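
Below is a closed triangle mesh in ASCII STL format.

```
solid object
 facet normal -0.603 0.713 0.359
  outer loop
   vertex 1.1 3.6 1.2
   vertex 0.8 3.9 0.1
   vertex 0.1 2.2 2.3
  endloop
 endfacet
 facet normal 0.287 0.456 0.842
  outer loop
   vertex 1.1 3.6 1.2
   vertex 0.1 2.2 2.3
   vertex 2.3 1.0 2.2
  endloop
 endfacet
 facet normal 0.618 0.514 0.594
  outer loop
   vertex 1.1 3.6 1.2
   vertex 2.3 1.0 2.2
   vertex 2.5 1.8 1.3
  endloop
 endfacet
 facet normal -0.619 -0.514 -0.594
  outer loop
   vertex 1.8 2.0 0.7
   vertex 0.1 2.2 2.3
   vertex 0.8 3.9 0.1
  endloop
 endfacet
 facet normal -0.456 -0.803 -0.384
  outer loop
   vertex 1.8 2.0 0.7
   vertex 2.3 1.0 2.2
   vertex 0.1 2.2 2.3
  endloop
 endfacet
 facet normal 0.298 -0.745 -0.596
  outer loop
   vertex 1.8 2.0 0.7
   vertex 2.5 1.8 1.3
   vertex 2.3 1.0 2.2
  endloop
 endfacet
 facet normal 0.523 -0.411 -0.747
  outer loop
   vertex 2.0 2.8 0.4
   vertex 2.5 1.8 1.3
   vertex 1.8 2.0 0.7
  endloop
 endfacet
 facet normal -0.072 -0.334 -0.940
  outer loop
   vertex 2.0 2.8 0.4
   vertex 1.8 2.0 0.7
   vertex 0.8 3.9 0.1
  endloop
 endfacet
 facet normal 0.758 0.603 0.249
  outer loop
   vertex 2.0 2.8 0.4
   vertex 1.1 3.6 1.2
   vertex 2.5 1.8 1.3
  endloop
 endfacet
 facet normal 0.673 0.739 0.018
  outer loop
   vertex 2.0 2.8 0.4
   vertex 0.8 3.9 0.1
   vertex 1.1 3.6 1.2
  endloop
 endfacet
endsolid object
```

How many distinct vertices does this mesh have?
7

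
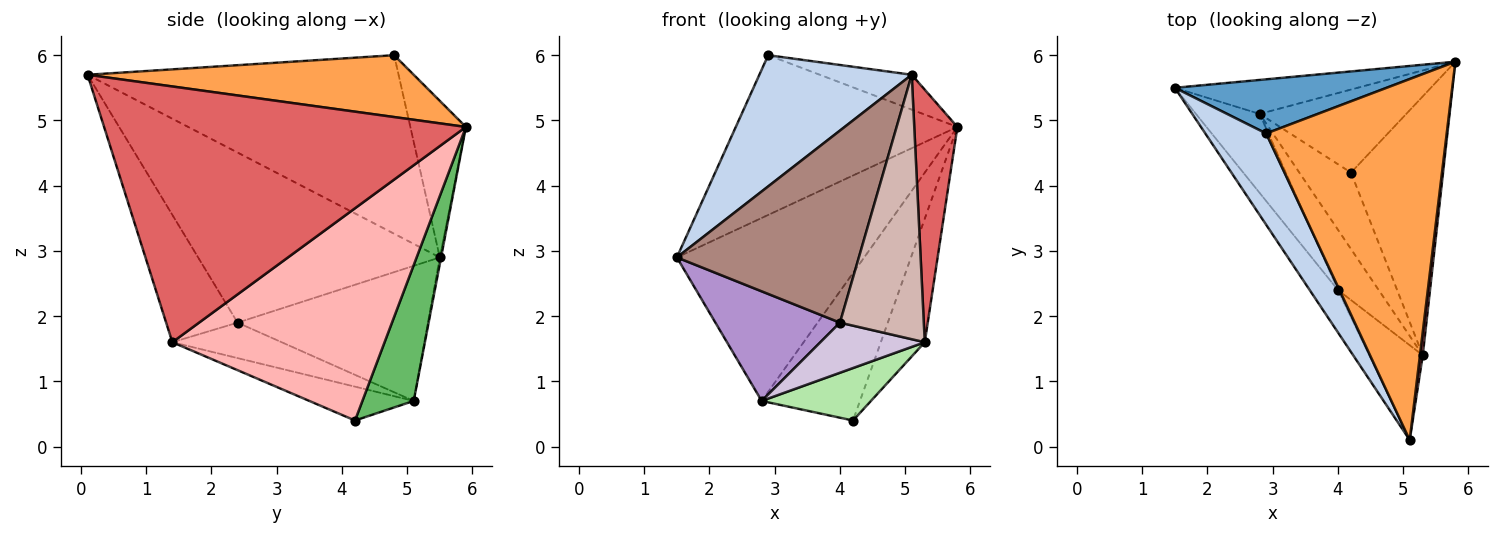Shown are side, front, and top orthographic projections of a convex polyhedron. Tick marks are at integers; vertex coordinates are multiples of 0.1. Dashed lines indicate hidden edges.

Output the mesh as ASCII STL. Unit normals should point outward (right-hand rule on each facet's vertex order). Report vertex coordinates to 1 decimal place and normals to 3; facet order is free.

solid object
 facet normal -0.231 0.921 0.312
  outer loop
   vertex 2.9 4.8 6.0
   vertex 5.8 5.9 4.9
   vertex 1.5 5.5 2.9
  endloop
 endfacet
 facet normal -0.859 -0.421 0.293
  outer loop
   vertex 2.9 4.8 6.0
   vertex 1.5 5.5 2.9
   vertex 5.1 0.1 5.7
  endloop
 endfacet
 facet normal 0.323 0.091 0.942
  outer loop
   vertex 2.9 4.8 6.0
   vertex 5.1 0.1 5.7
   vertex 5.8 5.9 4.9
  endloop
 endfacet
 facet normal -0.007 0.983 -0.183
  outer loop
   vertex 2.8 5.1 0.7
   vertex 1.5 5.5 2.9
   vertex 5.8 5.9 4.9
  endloop
 endfacet
 facet normal 0.414 0.793 -0.447
  outer loop
   vertex 2.8 5.1 0.7
   vertex 5.8 5.9 4.9
   vertex 4.2 4.2 0.4
  endloop
 endfacet
 facet normal -0.475 -0.498 -0.725
  outer loop
   vertex 5.3 1.4 1.6
   vertex 2.8 5.1 0.7
   vertex 4.2 4.2 0.4
  endloop
 endfacet
 facet normal 0.993 -0.118 0.011
  outer loop
   vertex 5.3 1.4 1.6
   vertex 5.8 5.9 4.9
   vertex 5.1 0.1 5.7
  endloop
 endfacet
 facet normal 0.901 0.187 -0.391
  outer loop
   vertex 5.3 1.4 1.6
   vertex 4.2 4.2 0.4
   vertex 5.8 5.9 4.9
  endloop
 endfacet
 facet normal -0.778 -0.509 -0.367
  outer loop
   vertex 4.0 2.4 1.9
   vertex 1.5 5.5 2.9
   vertex 2.8 5.1 0.7
  endloop
 endfacet
 facet normal -0.556 -0.531 -0.639
  outer loop
   vertex 4.0 2.4 1.9
   vertex 2.8 5.1 0.7
   vertex 5.3 1.4 1.6
  endloop
 endfacet
 facet normal -0.792 -0.596 -0.132
  outer loop
   vertex 4.0 2.4 1.9
   vertex 5.1 0.1 5.7
   vertex 1.5 5.5 2.9
  endloop
 endfacet
 facet normal -0.626 -0.734 -0.263
  outer loop
   vertex 4.0 2.4 1.9
   vertex 5.3 1.4 1.6
   vertex 5.1 0.1 5.7
  endloop
 endfacet
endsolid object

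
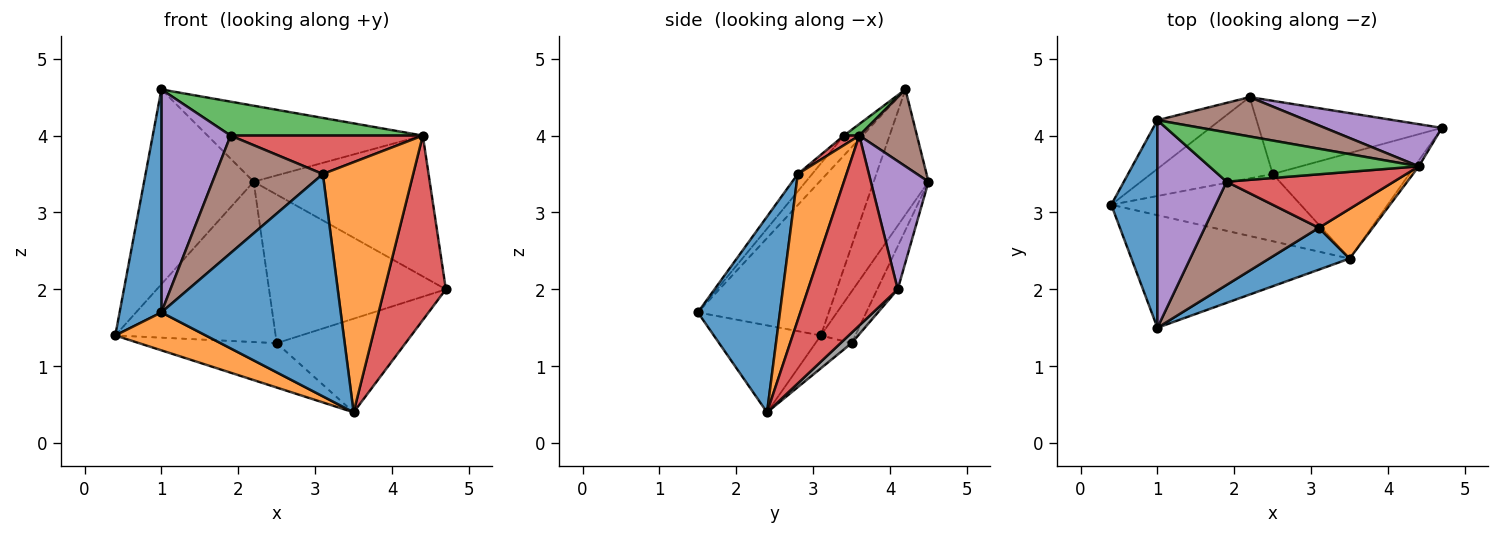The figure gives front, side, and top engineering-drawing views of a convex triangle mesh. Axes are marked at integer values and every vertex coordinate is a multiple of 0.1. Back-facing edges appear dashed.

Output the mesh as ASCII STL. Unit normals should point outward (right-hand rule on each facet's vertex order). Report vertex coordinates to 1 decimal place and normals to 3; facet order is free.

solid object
 facet normal -0.917 -0.293 0.272
  outer loop
   vertex 1.0 4.2 4.6
   vertex 0.4 3.1 1.4
   vertex 1.0 1.5 1.7
  endloop
 endfacet
 facet normal -0.353 -0.299 -0.886
  outer loop
   vertex 3.5 2.4 0.4
   vertex 1.0 1.5 1.7
   vertex 0.4 3.1 1.4
  endloop
 endfacet
 facet normal -0.436 0.873 -0.218
  outer loop
   vertex 2.2 4.5 3.4
   vertex 0.4 3.1 1.4
   vertex 1.0 4.2 4.6
  endloop
 endfacet
 facet normal 0.825 -0.565 -0.018
  outer loop
   vertex 4.4 3.6 4.0
   vertex 3.5 2.4 0.4
   vertex 4.7 4.1 2.0
  endloop
 endfacet
 facet normal 0.299 0.914 0.273
  outer loop
   vertex 4.4 3.6 4.0
   vertex 4.7 4.1 2.0
   vertex 2.2 4.5 3.4
  endloop
 endfacet
 facet normal 0.231 0.864 0.447
  outer loop
   vertex 4.4 3.6 4.0
   vertex 2.2 4.5 3.4
   vertex 1.0 4.2 4.6
  endloop
 endfacet
 facet normal -0.143 0.545 -0.826
  outer loop
   vertex 2.5 3.5 1.3
   vertex 3.5 2.4 0.4
   vertex 0.4 3.1 1.4
  endloop
 endfacet
 facet normal 0.057 0.663 -0.747
  outer loop
   vertex 2.5 3.5 1.3
   vertex 4.7 4.1 2.0
   vertex 3.5 2.4 0.4
  endloop
 endfacet
 facet normal -0.188 0.876 -0.444
  outer loop
   vertex 2.5 3.5 1.3
   vertex 0.4 3.1 1.4
   vertex 2.2 4.5 3.4
  endloop
 endfacet
 facet normal -0.103 0.892 -0.440
  outer loop
   vertex 2.5 3.5 1.3
   vertex 2.2 4.5 3.4
   vertex 4.7 4.1 2.0
  endloop
 endfacet
 facet normal 0.410 -0.896 0.169
  outer loop
   vertex 3.1 2.8 3.5
   vertex 1.0 1.5 1.7
   vertex 3.5 2.4 0.4
  endloop
 endfacet
 facet normal 0.467 -0.867 0.172
  outer loop
   vertex 3.1 2.8 3.5
   vertex 3.5 2.4 0.4
   vertex 4.4 3.6 4.0
  endloop
 endfacet
 facet normal 0.045 -0.566 0.823
  outer loop
   vertex 1.9 3.4 4.0
   vertex 4.4 3.6 4.0
   vertex 1.0 4.2 4.6
  endloop
 endfacet
 facet normal 0.047 -0.583 0.811
  outer loop
   vertex 1.9 3.4 4.0
   vertex 3.1 2.8 3.5
   vertex 4.4 3.6 4.0
  endloop
 endfacet
 facet normal -0.193 -0.718 0.669
  outer loop
   vertex 1.9 3.4 4.0
   vertex 1.0 4.2 4.6
   vertex 1.0 1.5 1.7
  endloop
 endfacet
 facet normal -0.100 -0.747 0.657
  outer loop
   vertex 1.9 3.4 4.0
   vertex 1.0 1.5 1.7
   vertex 3.1 2.8 3.5
  endloop
 endfacet
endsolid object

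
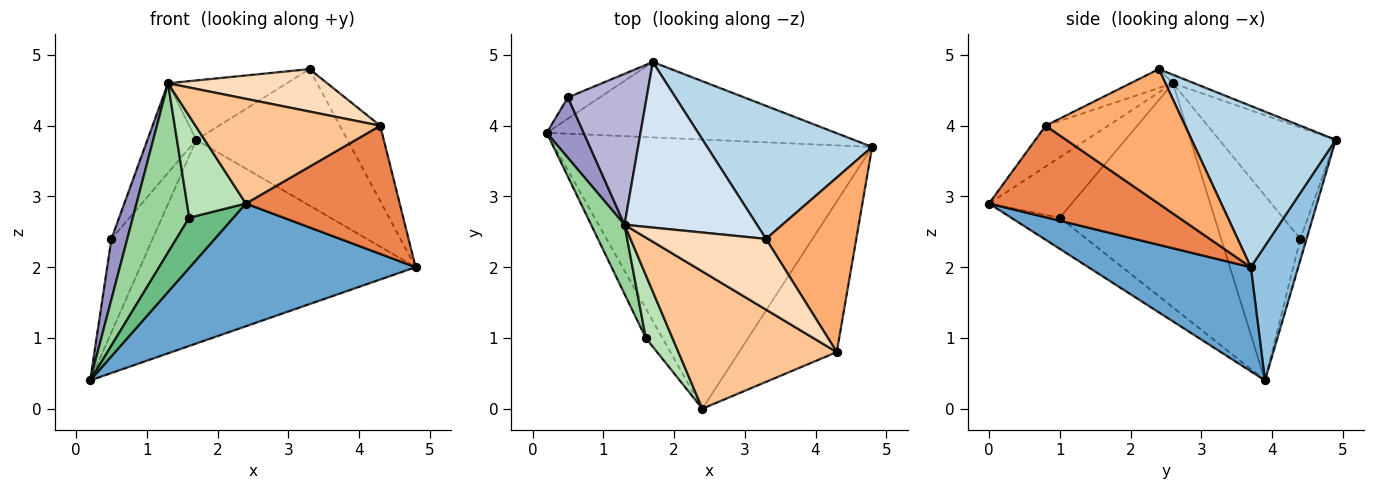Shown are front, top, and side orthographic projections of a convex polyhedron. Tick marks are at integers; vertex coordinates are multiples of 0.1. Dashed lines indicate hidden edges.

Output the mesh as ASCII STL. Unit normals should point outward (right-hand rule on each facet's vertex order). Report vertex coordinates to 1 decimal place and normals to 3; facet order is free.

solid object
 facet normal 0.286 -0.398 -0.872
  outer loop
   vertex 2.4 0.0 2.9
   vertex 0.2 3.9 0.4
   vertex 4.8 3.7 2.0
  endloop
 endfacet
 facet normal 0.159 0.926 -0.343
  outer loop
   vertex 1.7 4.9 3.8
   vertex 4.8 3.7 2.0
   vertex 0.2 3.9 0.4
  endloop
 endfacet
 facet normal 0.564 0.591 0.577
  outer loop
   vertex 3.3 2.4 4.8
   vertex 4.8 3.7 2.0
   vertex 1.7 4.9 3.8
  endloop
 endfacet
 facet normal -0.060 0.337 0.939
  outer loop
   vertex 1.3 2.6 4.6
   vertex 3.3 2.4 4.8
   vertex 1.7 4.9 3.8
  endloop
 endfacet
 facet normal 0.581 -0.528 -0.620
  outer loop
   vertex 4.3 0.8 4.0
   vertex 2.4 0.0 2.9
   vertex 4.8 3.7 2.0
  endloop
 endfacet
 facet normal 0.808 0.234 0.541
  outer loop
   vertex 4.3 0.8 4.0
   vertex 4.8 3.7 2.0
   vertex 3.3 2.4 4.8
  endloop
 endfacet
 facet normal -0.201 -0.594 0.779
  outer loop
   vertex 4.3 0.8 4.0
   vertex 1.3 2.6 4.6
   vertex 2.4 0.0 2.9
  endloop
 endfacet
 facet normal -0.136 -0.510 0.850
  outer loop
   vertex 4.3 0.8 4.0
   vertex 3.3 2.4 4.8
   vertex 1.3 2.6 4.6
  endloop
 endfacet
 facet normal -0.689 -0.625 -0.368
  outer loop
   vertex 1.6 1.0 2.7
   vertex 0.2 3.9 0.4
   vertex 2.4 0.0 2.9
  endloop
 endfacet
 facet normal -0.930 -0.339 0.139
  outer loop
   vertex 1.6 1.0 2.7
   vertex 1.3 2.6 4.6
   vertex 0.2 3.9 0.4
  endloop
 endfacet
 facet normal -0.767 -0.546 0.338
  outer loop
   vertex 1.6 1.0 2.7
   vertex 2.4 0.0 2.9
   vertex 1.3 2.6 4.6
  endloop
 endfacet
 facet normal -0.146 0.965 -0.219
  outer loop
   vertex 0.5 4.4 2.4
   vertex 1.7 4.9 3.8
   vertex 0.2 3.9 0.4
  endloop
 endfacet
 facet normal -0.962 -0.192 0.192
  outer loop
   vertex 0.5 4.4 2.4
   vertex 0.2 3.9 0.4
   vertex 1.3 2.6 4.6
  endloop
 endfacet
 facet normal -0.772 0.324 0.546
  outer loop
   vertex 0.5 4.4 2.4
   vertex 1.3 2.6 4.6
   vertex 1.7 4.9 3.8
  endloop
 endfacet
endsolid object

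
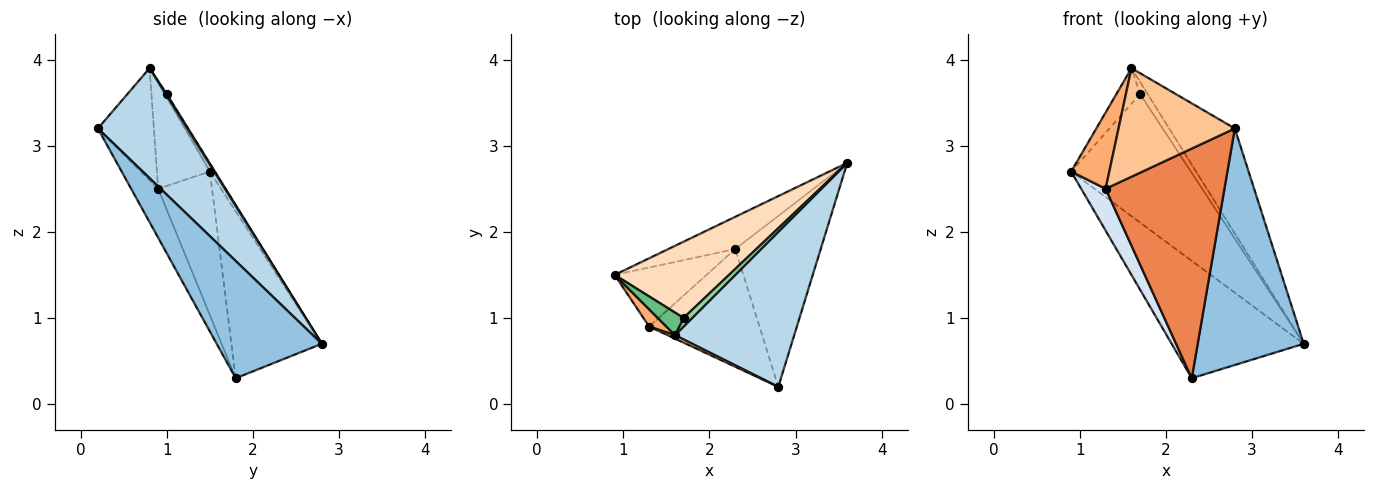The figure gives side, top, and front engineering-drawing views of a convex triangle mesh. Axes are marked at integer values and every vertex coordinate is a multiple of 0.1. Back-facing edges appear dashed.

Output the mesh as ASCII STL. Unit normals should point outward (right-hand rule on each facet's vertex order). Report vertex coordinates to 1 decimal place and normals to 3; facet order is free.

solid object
 facet normal -0.551 0.805 -0.221
  outer loop
   vertex 2.3 1.8 0.3
   vertex 0.9 1.5 2.7
   vertex 3.6 2.8 0.7
  endloop
 endfacet
 facet normal 0.626 -0.632 -0.457
  outer loop
   vertex 2.3 1.8 0.3
   vertex 3.6 2.8 0.7
   vertex 2.8 0.2 3.2
  endloop
 endfacet
 facet normal 0.607 0.446 0.658
  outer loop
   vertex 1.6 0.8 3.9
   vertex 2.8 0.2 3.2
   vertex 3.6 2.8 0.7
  endloop
 endfacet
 facet normal -0.787 -0.357 -0.504
  outer loop
   vertex 1.3 0.9 2.5
   vertex 0.9 1.5 2.7
   vertex 2.3 1.8 0.3
  endloop
 endfacet
 facet normal -0.198 -0.872 -0.447
  outer loop
   vertex 1.3 0.9 2.5
   vertex 2.3 1.8 0.3
   vertex 2.8 0.2 3.2
  endloop
 endfacet
 facet normal -0.804 -0.580 0.131
  outer loop
   vertex 1.3 0.9 2.5
   vertex 1.6 0.8 3.9
   vertex 0.9 1.5 2.7
  endloop
 endfacet
 facet normal -0.434 -0.901 0.029
  outer loop
   vertex 1.3 0.9 2.5
   vertex 2.8 0.2 3.2
   vertex 1.6 0.8 3.9
  endloop
 endfacet
 facet normal -0.036 0.860 0.510
  outer loop
   vertex 1.7 1.0 3.6
   vertex 3.6 2.8 0.7
   vertex 0.9 1.5 2.7
  endloop
 endfacet
 facet normal -0.076 0.841 0.535
  outer loop
   vertex 1.7 1.0 3.6
   vertex 0.9 1.5 2.7
   vertex 1.6 0.8 3.9
  endloop
 endfacet
 facet normal 0.115 0.808 0.577
  outer loop
   vertex 1.7 1.0 3.6
   vertex 1.6 0.8 3.9
   vertex 3.6 2.8 0.7
  endloop
 endfacet
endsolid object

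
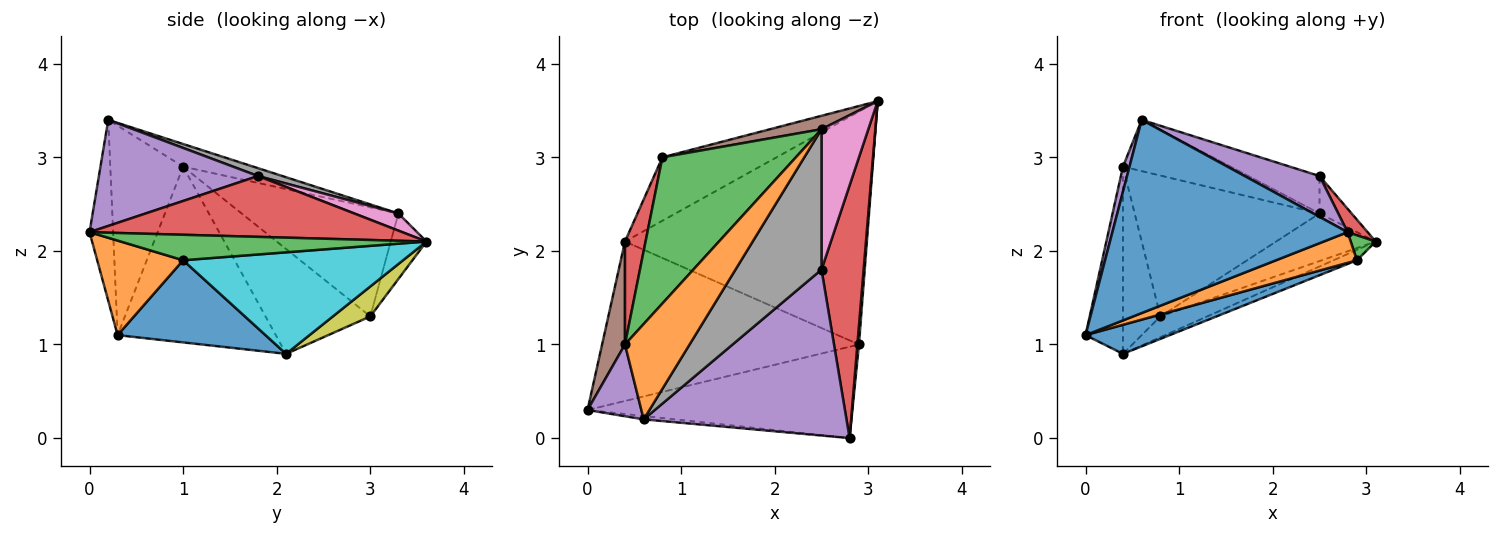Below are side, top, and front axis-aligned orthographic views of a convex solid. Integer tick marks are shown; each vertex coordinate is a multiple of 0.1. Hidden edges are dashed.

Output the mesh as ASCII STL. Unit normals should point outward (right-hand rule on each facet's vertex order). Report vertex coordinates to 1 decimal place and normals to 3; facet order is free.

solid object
 facet normal -0.100 -0.995 -0.017
  outer loop
   vertex 0.6 0.2 3.4
   vertex 0.0 0.3 1.1
   vertex 2.8 0.0 2.2
  endloop
 endfacet
 facet normal 0.320 -0.301 -0.898
  outer loop
   vertex 2.9 1.0 1.9
   vertex 2.8 0.0 2.2
   vertex 0.0 0.3 1.1
  endloop
 endfacet
 facet normal 0.995 -0.081 0.061
  outer loop
   vertex 2.9 1.0 1.9
   vertex 3.1 3.6 2.1
   vertex 2.8 0.0 2.2
  endloop
 endfacet
 facet normal 0.821 -0.053 0.568
  outer loop
   vertex 2.5 1.8 2.8
   vertex 2.8 0.0 2.2
   vertex 3.1 3.6 2.1
  endloop
 endfacet
 facet normal 0.453 -0.213 0.866
  outer loop
   vertex 2.5 1.8 2.8
   vertex 0.6 0.2 3.4
   vertex 2.8 0.0 2.2
  endloop
 endfacet
 facet normal -0.327 0.910 0.257
  outer loop
   vertex 2.5 3.3 2.4
   vertex 3.1 3.6 2.1
   vertex 0.8 3.0 1.3
  endloop
 endfacet
 facet normal 0.334 0.243 0.911
  outer loop
   vertex 2.5 3.3 2.4
   vertex 2.5 1.8 2.8
   vertex 3.1 3.6 2.1
  endloop
 endfacet
 facet normal 0.088 0.257 0.963
  outer loop
   vertex 2.5 3.3 2.4
   vertex 0.6 0.2 3.4
   vertex 2.5 1.8 2.8
  endloop
 endfacet
 facet normal 0.242 0.302 -0.922
  outer loop
   vertex 0.4 2.1 0.9
   vertex 0.8 3.0 1.3
   vertex 3.1 3.6 2.1
  endloop
 endfacet
 facet normal 0.387 0.041 -0.921
  outer loop
   vertex 0.4 2.1 0.9
   vertex 3.1 3.6 2.1
   vertex 2.9 1.0 1.9
  endloop
 endfacet
 facet normal 0.300 -0.171 -0.938
  outer loop
   vertex 0.4 2.1 0.9
   vertex 2.9 1.0 1.9
   vertex 0.0 0.3 1.1
  endloop
 endfacet
 facet normal -0.295 0.452 0.842
  outer loop
   vertex 0.4 1.0 2.9
   vertex 0.6 0.2 3.4
   vertex 2.5 3.3 2.4
  endloop
 endfacet
 facet normal -0.507 0.598 0.621
  outer loop
   vertex 0.4 1.0 2.9
   vertex 2.5 3.3 2.4
   vertex 0.8 3.0 1.3
  endloop
 endfacet
 facet normal -0.926 0.331 0.182
  outer loop
   vertex 0.4 1.0 2.9
   vertex 0.8 3.0 1.3
   vertex 0.4 2.1 0.9
  endloop
 endfacet
 facet normal -0.965 -0.086 0.248
  outer loop
   vertex 0.4 1.0 2.9
   vertex 0.0 0.3 1.1
   vertex 0.6 0.2 3.4
  endloop
 endfacet
 facet normal -0.965 0.228 0.126
  outer loop
   vertex 0.4 1.0 2.9
   vertex 0.4 2.1 0.9
   vertex 0.0 0.3 1.1
  endloop
 endfacet
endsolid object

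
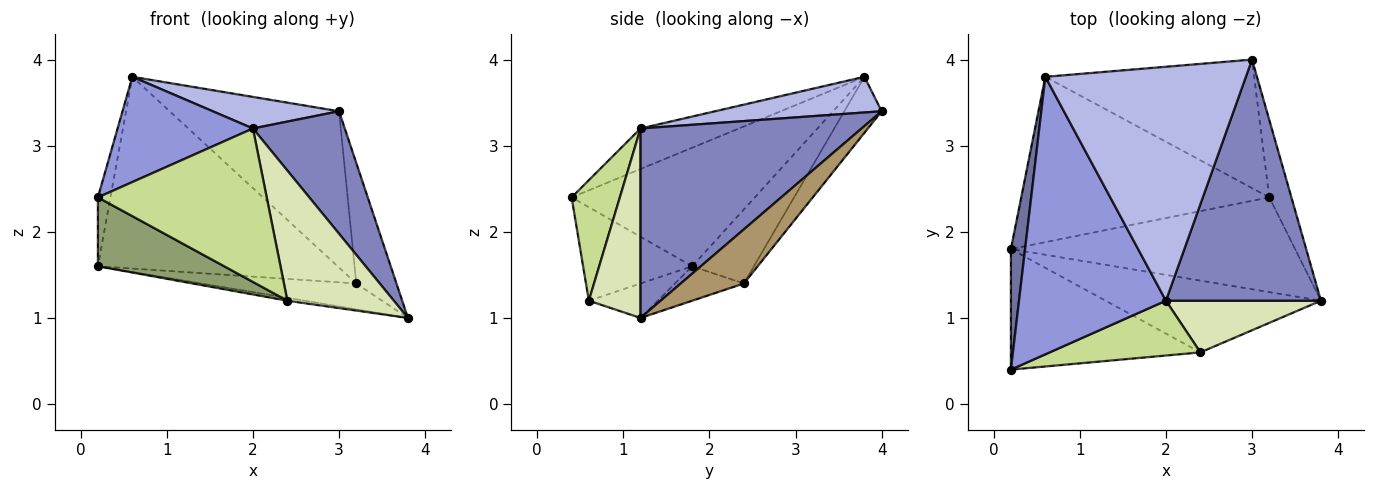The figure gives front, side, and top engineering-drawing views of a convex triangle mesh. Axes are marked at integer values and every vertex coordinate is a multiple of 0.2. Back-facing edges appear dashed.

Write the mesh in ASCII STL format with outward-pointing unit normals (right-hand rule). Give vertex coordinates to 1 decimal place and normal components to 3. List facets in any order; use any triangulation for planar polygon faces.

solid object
 facet normal -0.991 0.068 0.119
  outer loop
   vertex 0.2 1.8 1.6
   vertex 0.2 0.4 2.4
   vertex 0.6 3.8 3.8
  endloop
 endfacet
 facet normal 0.737 -0.306 0.603
  outer loop
   vertex 2.0 1.2 3.2
   vertex 3.8 1.2 1.0
   vertex 3.0 4.0 3.4
  endloop
 endfacet
 facet normal -0.250 -0.343 0.905
  outer loop
   vertex 2.0 1.2 3.2
   vertex 0.6 3.8 3.8
   vertex 0.2 0.4 2.4
  endloop
 endfacet
 facet normal 0.174 -0.132 0.976
  outer loop
   vertex 2.0 1.2 3.2
   vertex 3.0 4.0 3.4
   vertex 0.6 3.8 3.8
  endloop
 endfacet
 facet normal -0.394 -0.456 -0.798
  outer loop
   vertex 2.4 0.6 1.2
   vertex 0.2 0.4 2.4
   vertex 0.2 1.8 1.6
  endloop
 endfacet
 facet normal -0.158 0.039 -0.987
  outer loop
   vertex 2.4 0.6 1.2
   vertex 0.2 1.8 1.6
   vertex 3.8 1.2 1.0
  endloop
 endfacet
 facet normal 0.260 -0.909 0.325
  outer loop
   vertex 2.4 0.6 1.2
   vertex 2.0 1.2 3.2
   vertex 0.2 0.4 2.4
  endloop
 endfacet
 facet normal 0.411 -0.847 0.336
  outer loop
   vertex 2.4 0.6 1.2
   vertex 3.8 1.2 1.0
   vertex 2.0 1.2 3.2
  endloop
 endfacet
 facet normal 0.797 0.507 -0.326
  outer loop
   vertex 3.2 2.4 1.4
   vertex 3.0 4.0 3.4
   vertex 3.8 1.2 1.0
  endloop
 endfacet
 facet normal -0.116 0.261 -0.958
  outer loop
   vertex 3.2 2.4 1.4
   vertex 3.8 1.2 1.0
   vertex 0.2 1.8 1.6
  endloop
 endfacet
 facet normal -0.168 0.762 -0.626
  outer loop
   vertex 3.2 2.4 1.4
   vertex 0.6 3.8 3.8
   vertex 3.0 4.0 3.4
  endloop
 endfacet
 facet normal -0.191 0.743 -0.641
  outer loop
   vertex 3.2 2.4 1.4
   vertex 0.2 1.8 1.6
   vertex 0.6 3.8 3.8
  endloop
 endfacet
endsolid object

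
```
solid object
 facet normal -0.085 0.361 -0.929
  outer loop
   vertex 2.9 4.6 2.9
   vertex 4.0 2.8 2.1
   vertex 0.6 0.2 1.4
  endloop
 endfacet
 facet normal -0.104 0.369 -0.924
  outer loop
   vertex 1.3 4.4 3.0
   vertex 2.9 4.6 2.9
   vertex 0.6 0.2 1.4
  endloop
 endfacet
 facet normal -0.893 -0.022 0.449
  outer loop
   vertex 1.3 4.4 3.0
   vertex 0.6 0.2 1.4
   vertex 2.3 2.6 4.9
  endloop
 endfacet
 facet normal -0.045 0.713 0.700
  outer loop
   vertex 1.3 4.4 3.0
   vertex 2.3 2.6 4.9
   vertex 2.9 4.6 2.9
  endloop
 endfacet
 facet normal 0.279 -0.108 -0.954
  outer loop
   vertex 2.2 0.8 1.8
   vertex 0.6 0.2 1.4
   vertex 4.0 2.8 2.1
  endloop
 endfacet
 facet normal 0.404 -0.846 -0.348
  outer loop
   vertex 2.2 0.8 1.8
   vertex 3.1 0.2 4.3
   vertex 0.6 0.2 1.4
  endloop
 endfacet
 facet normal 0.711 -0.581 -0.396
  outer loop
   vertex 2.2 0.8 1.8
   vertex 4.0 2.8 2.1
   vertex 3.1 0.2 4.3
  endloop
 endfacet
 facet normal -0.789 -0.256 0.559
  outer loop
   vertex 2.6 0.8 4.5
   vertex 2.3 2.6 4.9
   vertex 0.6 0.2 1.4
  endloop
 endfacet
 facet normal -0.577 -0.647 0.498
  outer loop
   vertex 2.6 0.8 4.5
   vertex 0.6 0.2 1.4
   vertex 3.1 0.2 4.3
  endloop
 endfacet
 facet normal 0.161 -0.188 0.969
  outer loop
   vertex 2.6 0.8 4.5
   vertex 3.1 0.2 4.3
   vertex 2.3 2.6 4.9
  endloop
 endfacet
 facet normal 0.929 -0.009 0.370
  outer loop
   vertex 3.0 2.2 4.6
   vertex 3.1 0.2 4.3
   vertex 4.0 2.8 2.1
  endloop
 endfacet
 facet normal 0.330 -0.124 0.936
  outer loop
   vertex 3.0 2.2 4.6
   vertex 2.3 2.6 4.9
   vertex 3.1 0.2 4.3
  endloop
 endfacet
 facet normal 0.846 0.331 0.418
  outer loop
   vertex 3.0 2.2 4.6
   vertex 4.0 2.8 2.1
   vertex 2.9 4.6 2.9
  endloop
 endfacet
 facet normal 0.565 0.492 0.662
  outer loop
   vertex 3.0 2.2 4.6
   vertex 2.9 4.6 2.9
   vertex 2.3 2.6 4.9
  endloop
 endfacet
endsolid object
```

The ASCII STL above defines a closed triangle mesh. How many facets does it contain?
14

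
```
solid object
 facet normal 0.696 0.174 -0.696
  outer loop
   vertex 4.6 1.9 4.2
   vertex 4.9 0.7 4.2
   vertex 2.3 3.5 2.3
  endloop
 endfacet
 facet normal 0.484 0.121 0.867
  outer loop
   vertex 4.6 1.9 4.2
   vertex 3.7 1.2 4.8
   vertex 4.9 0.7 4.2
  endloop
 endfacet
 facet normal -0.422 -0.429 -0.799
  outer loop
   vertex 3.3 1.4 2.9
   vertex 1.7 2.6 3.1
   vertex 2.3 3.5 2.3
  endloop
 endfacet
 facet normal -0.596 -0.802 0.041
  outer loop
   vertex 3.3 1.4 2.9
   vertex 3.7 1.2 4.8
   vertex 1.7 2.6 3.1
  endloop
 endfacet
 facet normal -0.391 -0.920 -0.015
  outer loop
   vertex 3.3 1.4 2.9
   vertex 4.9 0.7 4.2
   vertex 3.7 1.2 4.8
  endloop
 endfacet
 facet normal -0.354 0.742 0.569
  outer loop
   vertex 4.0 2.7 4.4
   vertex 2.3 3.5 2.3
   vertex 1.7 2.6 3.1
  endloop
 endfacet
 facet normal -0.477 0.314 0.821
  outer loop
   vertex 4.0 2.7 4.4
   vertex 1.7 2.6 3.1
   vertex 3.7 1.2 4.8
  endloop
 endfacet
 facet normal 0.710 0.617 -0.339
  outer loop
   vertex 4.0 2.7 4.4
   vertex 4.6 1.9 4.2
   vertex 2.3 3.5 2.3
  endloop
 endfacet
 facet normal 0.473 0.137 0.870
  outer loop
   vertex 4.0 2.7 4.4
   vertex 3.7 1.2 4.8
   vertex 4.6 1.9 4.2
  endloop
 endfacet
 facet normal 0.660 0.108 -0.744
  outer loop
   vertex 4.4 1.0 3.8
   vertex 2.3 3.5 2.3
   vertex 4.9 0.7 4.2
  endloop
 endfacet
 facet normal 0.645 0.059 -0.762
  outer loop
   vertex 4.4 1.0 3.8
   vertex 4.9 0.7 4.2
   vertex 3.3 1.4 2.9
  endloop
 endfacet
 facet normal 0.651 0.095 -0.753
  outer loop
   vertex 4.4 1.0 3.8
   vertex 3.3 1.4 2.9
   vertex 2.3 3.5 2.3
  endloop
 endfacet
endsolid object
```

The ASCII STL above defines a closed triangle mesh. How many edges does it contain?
18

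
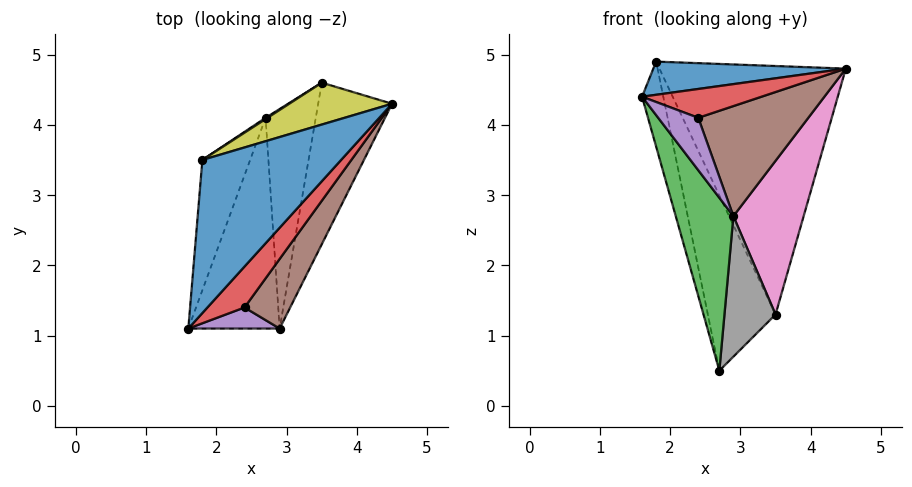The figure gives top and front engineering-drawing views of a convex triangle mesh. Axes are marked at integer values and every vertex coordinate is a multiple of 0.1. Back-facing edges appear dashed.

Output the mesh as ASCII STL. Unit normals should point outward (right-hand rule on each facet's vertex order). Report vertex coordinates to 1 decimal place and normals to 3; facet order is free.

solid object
 facet normal 0.098 -0.211 0.973
  outer loop
   vertex 1.8 3.5 4.9
   vertex 1.6 1.1 4.4
   vertex 4.5 4.3 4.8
  endloop
 endfacet
 facet normal -0.976 0.120 -0.183
  outer loop
   vertex 2.7 4.1 0.5
   vertex 1.6 1.1 4.4
   vertex 1.8 3.5 4.9
  endloop
 endfacet
 facet normal -0.711 -0.446 -0.544
  outer loop
   vertex 2.9 1.1 2.7
   vertex 1.6 1.1 4.4
   vertex 2.7 4.1 0.5
  endloop
 endfacet
 facet normal 0.463 -0.510 0.725
  outer loop
   vertex 2.4 1.4 4.1
   vertex 4.5 4.3 4.8
   vertex 1.6 1.1 4.4
  endloop
 endfacet
 facet normal 0.438 -0.834 0.335
  outer loop
   vertex 2.4 1.4 4.1
   vertex 1.6 1.1 4.4
   vertex 2.9 1.1 2.7
  endloop
 endfacet
 facet normal 0.703 -0.601 0.380
  outer loop
   vertex 2.4 1.4 4.1
   vertex 2.9 1.1 2.7
   vertex 4.5 4.3 4.8
  endloop
 endfacet
 facet normal 0.919 -0.272 -0.286
  outer loop
   vertex 3.5 4.6 1.3
   vertex 4.5 4.3 4.8
   vertex 2.9 1.1 2.7
  endloop
 endfacet
 facet normal 0.763 -0.349 -0.545
  outer loop
   vertex 3.5 4.6 1.3
   vertex 2.9 1.1 2.7
   vertex 2.7 4.1 0.5
  endloop
 endfacet
 facet normal -0.275 0.948 0.160
  outer loop
   vertex 3.5 4.6 1.3
   vertex 1.8 3.5 4.9
   vertex 4.5 4.3 4.8
  endloop
 endfacet
 facet normal -0.534 0.845 0.006
  outer loop
   vertex 3.5 4.6 1.3
   vertex 2.7 4.1 0.5
   vertex 1.8 3.5 4.9
  endloop
 endfacet
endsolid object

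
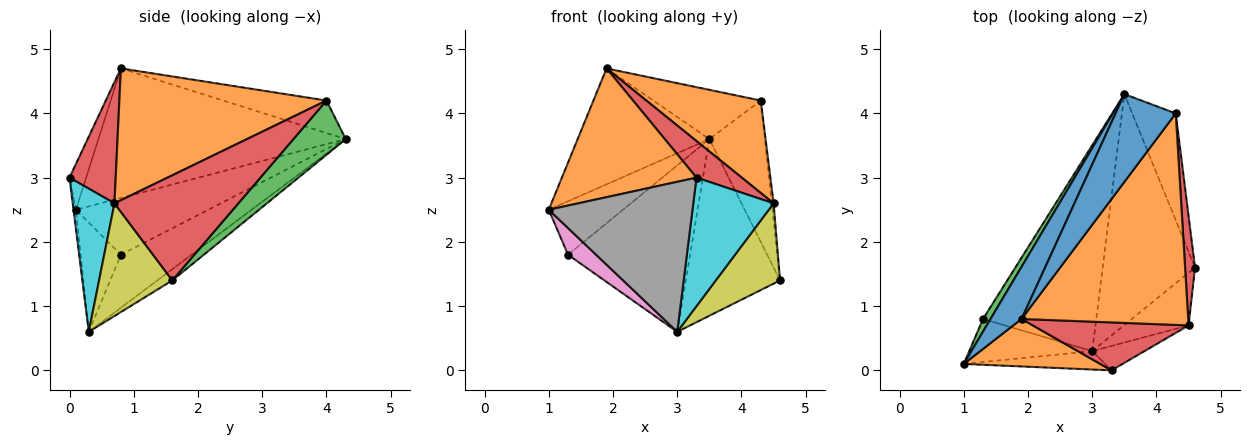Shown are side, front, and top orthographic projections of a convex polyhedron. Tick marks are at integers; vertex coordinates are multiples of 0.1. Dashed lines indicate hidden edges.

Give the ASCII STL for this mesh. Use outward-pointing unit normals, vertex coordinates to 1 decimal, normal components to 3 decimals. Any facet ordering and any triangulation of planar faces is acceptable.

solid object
 facet normal -0.864 0.460 0.207
  outer loop
   vertex 1.9 0.8 4.7
   vertex 3.5 4.3 3.6
   vertex 1.0 0.1 2.5
  endloop
 endfacet
 facet normal -0.115 -0.932 0.344
  outer loop
   vertex 3.3 0.0 3.0
   vertex 1.9 0.8 4.7
   vertex 1.0 0.1 2.5
  endloop
 endfacet
 facet normal -0.867 0.486 0.114
  outer loop
   vertex 1.3 0.8 1.8
   vertex 1.0 0.1 2.5
   vertex 3.5 4.3 3.6
  endloop
 endfacet
 facet normal 0.526 -0.516 0.676
  outer loop
   vertex 4.5 0.7 2.6
   vertex 1.9 0.8 4.7
   vertex 3.3 0.0 3.0
  endloop
 endfacet
 facet normal -0.096 0.605 -0.790
  outer loop
   vertex 3.0 0.3 0.6
   vertex 3.5 4.3 3.6
   vertex 4.6 1.6 1.4
  endloop
 endfacet
 facet normal -0.342 0.591 -0.731
  outer loop
   vertex 3.0 0.3 0.6
   vertex 1.3 0.8 1.8
   vertex 3.5 4.3 3.6
  endloop
 endfacet
 facet normal -0.603 -0.420 -0.678
  outer loop
   vertex 3.0 0.3 0.6
   vertex 1.0 0.1 2.5
   vertex 1.3 0.8 1.8
  endloop
 endfacet
 facet normal -0.017 -0.992 -0.122
  outer loop
   vertex 3.0 0.3 0.6
   vertex 3.3 0.0 3.0
   vertex 1.0 0.1 2.5
  endloop
 endfacet
 facet normal 0.690 -0.605 -0.397
  outer loop
   vertex 3.0 0.3 0.6
   vertex 4.6 1.6 1.4
   vertex 4.5 0.7 2.6
  endloop
 endfacet
 facet normal 0.455 -0.875 -0.166
  outer loop
   vertex 3.0 0.3 0.6
   vertex 4.5 0.7 2.6
   vertex 3.3 0.0 3.0
  endloop
 endfacet
 facet normal -0.426 0.443 0.789
  outer loop
   vertex 4.3 4.0 4.2
   vertex 3.5 4.3 3.6
   vertex 1.9 0.8 4.7
  endloop
 endfacet
 facet normal 0.587 -0.324 0.742
  outer loop
   vertex 4.3 4.0 4.2
   vertex 1.9 0.8 4.7
   vertex 4.5 0.7 2.6
  endloop
 endfacet
 facet normal 0.601 0.638 -0.482
  outer loop
   vertex 4.3 4.0 4.2
   vertex 4.6 1.6 1.4
   vertex 3.5 4.3 3.6
  endloop
 endfacet
 facet normal 0.995 0.015 0.094
  outer loop
   vertex 4.3 4.0 4.2
   vertex 4.5 0.7 2.6
   vertex 4.6 1.6 1.4
  endloop
 endfacet
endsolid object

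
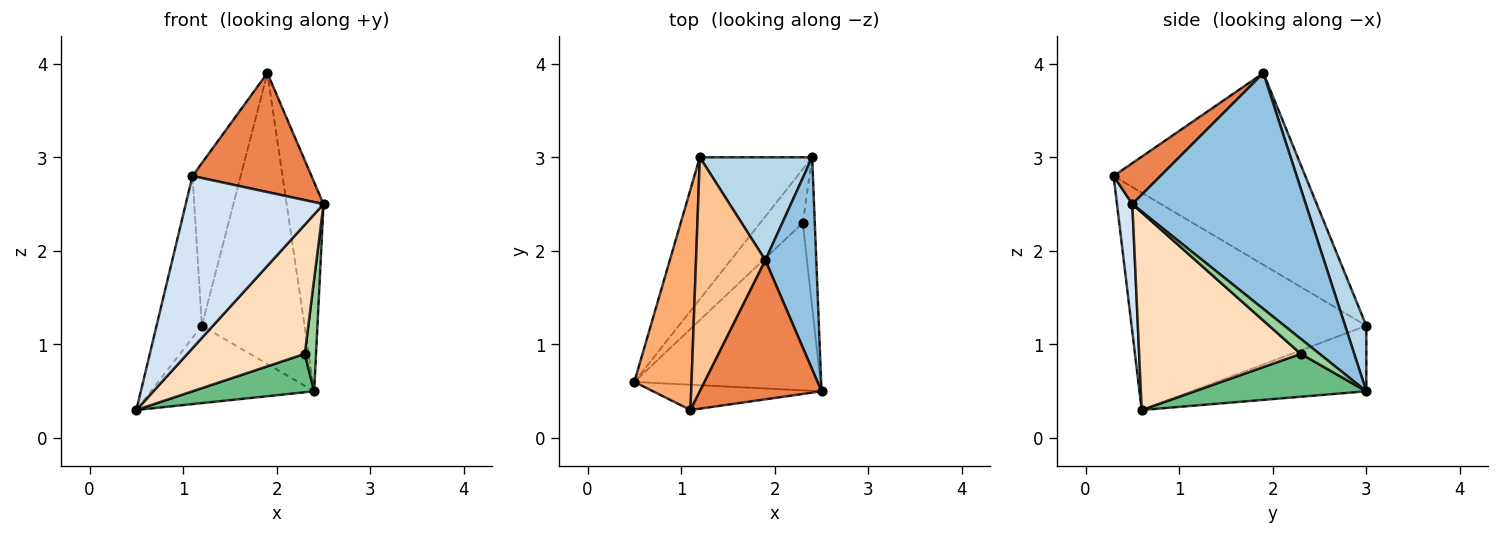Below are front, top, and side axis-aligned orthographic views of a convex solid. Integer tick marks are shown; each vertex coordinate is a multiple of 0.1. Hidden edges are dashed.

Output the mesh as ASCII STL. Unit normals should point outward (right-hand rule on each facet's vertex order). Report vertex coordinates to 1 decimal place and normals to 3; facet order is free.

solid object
 facet normal -0.456 0.426 -0.781
  outer loop
   vertex 2.4 3.0 0.5
   vertex 0.5 0.6 0.3
   vertex 1.2 3.0 1.2
  endloop
 endfacet
 facet normal 0.957 0.204 0.207
  outer loop
   vertex 2.4 3.0 0.5
   vertex 1.9 1.9 3.9
   vertex 2.5 0.5 2.5
  endloop
 endfacet
 facet normal 0.191 0.925 0.327
  outer loop
   vertex 2.4 3.0 0.5
   vertex 1.2 3.0 1.2
   vertex 1.9 1.9 3.9
  endloop
 endfacet
 facet normal 0.110 -0.983 -0.144
  outer loop
   vertex 1.1 0.3 2.8
   vertex 0.5 0.6 0.3
   vertex 2.5 0.5 2.5
  endloop
 endfacet
 facet normal 0.248 -0.630 0.736
  outer loop
   vertex 1.1 0.3 2.8
   vertex 2.5 0.5 2.5
   vertex 1.9 1.9 3.9
  endloop
 endfacet
 facet normal -0.951 0.183 0.250
  outer loop
   vertex 1.1 0.3 2.8
   vertex 1.2 3.0 1.2
   vertex 0.5 0.6 0.3
  endloop
 endfacet
 facet normal -0.915 0.230 0.331
  outer loop
   vertex 1.1 0.3 2.8
   vertex 1.9 1.9 3.9
   vertex 1.2 3.0 1.2
  endloop
 endfacet
 facet normal 0.643 -0.467 -0.606
  outer loop
   vertex 2.3 2.3 0.9
   vertex 2.5 0.5 2.5
   vertex 0.5 0.6 0.3
  endloop
 endfacet
 facet normal 0.634 -0.450 -0.629
  outer loop
   vertex 2.3 2.3 0.9
   vertex 0.5 0.6 0.3
   vertex 2.4 3.0 0.5
  endloop
 endfacet
 facet normal 0.707 -0.424 -0.566
  outer loop
   vertex 2.3 2.3 0.9
   vertex 2.4 3.0 0.5
   vertex 2.5 0.5 2.5
  endloop
 endfacet
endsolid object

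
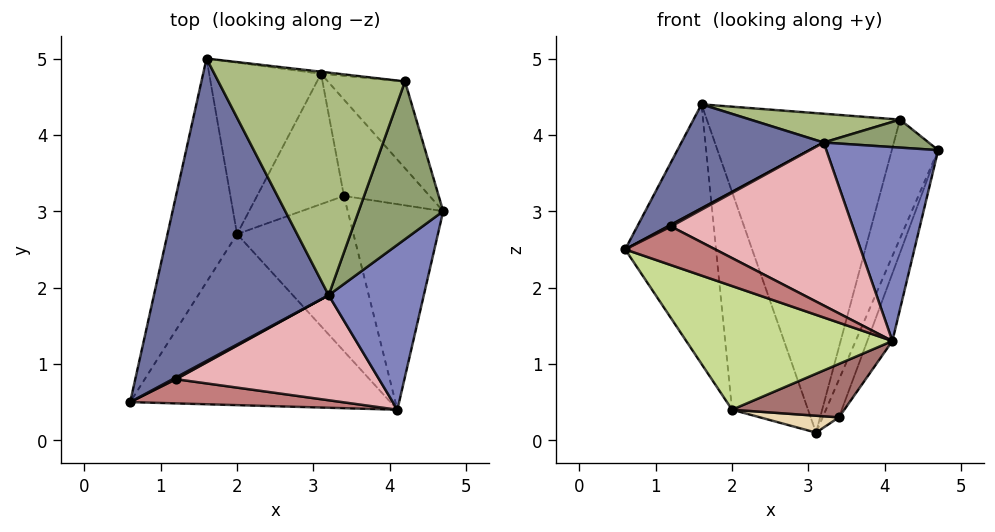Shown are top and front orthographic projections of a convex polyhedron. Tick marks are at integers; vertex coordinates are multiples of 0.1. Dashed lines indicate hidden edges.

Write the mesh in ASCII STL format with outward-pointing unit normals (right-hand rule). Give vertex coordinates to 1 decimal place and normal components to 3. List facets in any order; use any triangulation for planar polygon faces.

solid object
 facet normal -0.317 -0.308 0.897
  outer loop
   vertex 3.2 1.9 3.9
   vertex 1.6 5.0 4.4
   vertex 0.6 0.5 2.5
  endloop
 endfacet
 facet normal 0.516 -0.653 0.555
  outer loop
   vertex 3.2 1.9 3.9
   vertex 4.1 0.4 1.3
   vertex 4.7 3.0 3.8
  endloop
 endfacet
 facet normal 0.915 0.325 -0.238
  outer loop
   vertex 4.2 4.7 4.2
   vertex 4.7 3.0 3.8
   vertex 3.1 4.8 0.1
  endloop
 endfacet
 facet normal 0.114 0.993 -0.006
  outer loop
   vertex 4.2 4.7 4.2
   vertex 3.1 4.8 0.1
   vertex 1.6 5.0 4.4
  endloop
 endfacet
 facet normal 0.190 -0.172 0.967
  outer loop
   vertex 4.2 4.7 4.2
   vertex 3.2 1.9 3.9
   vertex 4.7 3.0 3.8
  endloop
 endfacet
 facet normal 0.061 -0.128 0.990
  outer loop
   vertex 4.2 4.7 4.2
   vertex 1.6 5.0 4.4
   vertex 3.2 1.9 3.9
  endloop
 endfacet
 facet normal -0.283 -0.562 -0.777
  outer loop
   vertex 2.0 2.7 0.4
   vertex 4.1 0.4 1.3
   vertex 0.6 0.5 2.5
  endloop
 endfacet
 facet normal -0.908 0.317 -0.273
  outer loop
   vertex 2.0 2.7 0.4
   vertex 0.6 0.5 2.5
   vertex 1.6 5.0 4.4
  endloop
 endfacet
 facet normal -0.858 0.404 -0.318
  outer loop
   vertex 2.0 2.7 0.4
   vertex 1.6 5.0 4.4
   vertex 3.1 4.8 0.1
  endloop
 endfacet
 facet normal 0.932 0.132 -0.338
  outer loop
   vertex 3.4 3.2 0.3
   vertex 3.1 4.8 0.1
   vertex 4.7 3.0 3.8
  endloop
 endfacet
 facet normal 0.934 0.112 -0.340
  outer loop
   vertex 3.4 3.2 0.3
   vertex 4.7 3.0 3.8
   vertex 4.1 0.4 1.3
  endloop
 endfacet
 facet normal -0.025 -0.129 -0.991
  outer loop
   vertex 3.4 3.2 0.3
   vertex 2.0 2.7 0.4
   vertex 3.1 4.8 0.1
  endloop
 endfacet
 facet normal 0.049 -0.325 -0.944
  outer loop
   vertex 3.4 3.2 0.3
   vertex 4.1 0.4 1.3
   vertex 2.0 2.7 0.4
  endloop
 endfacet
 facet normal 0.156 -0.837 0.525
  outer loop
   vertex 1.2 0.8 2.8
   vertex 0.6 0.5 2.5
   vertex 4.1 0.4 1.3
  endloop
 endfacet
 facet normal 0.000 -0.707 0.707
  outer loop
   vertex 1.2 0.8 2.8
   vertex 3.2 1.9 3.9
   vertex 0.6 0.5 2.5
  endloop
 endfacet
 facet normal 0.162 -0.829 0.535
  outer loop
   vertex 1.2 0.8 2.8
   vertex 4.1 0.4 1.3
   vertex 3.2 1.9 3.9
  endloop
 endfacet
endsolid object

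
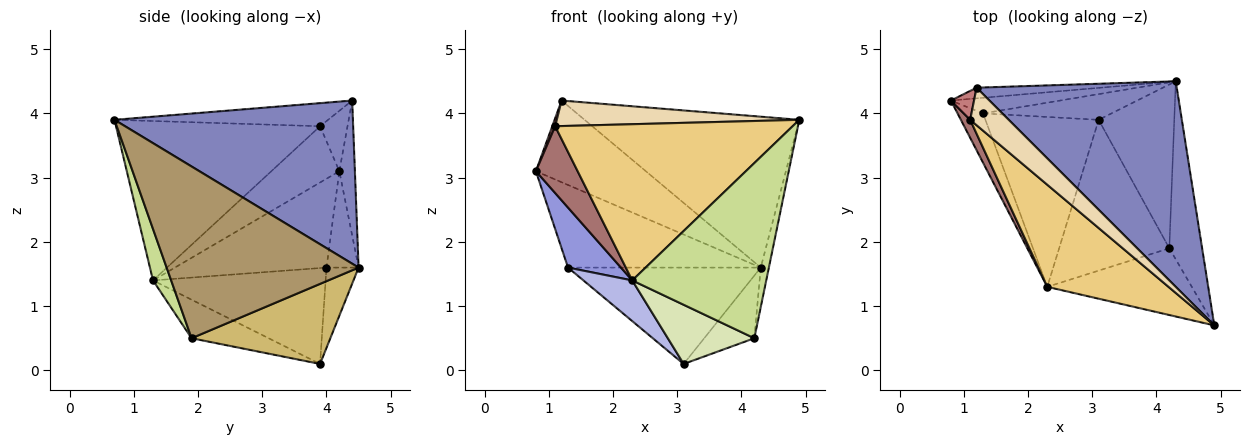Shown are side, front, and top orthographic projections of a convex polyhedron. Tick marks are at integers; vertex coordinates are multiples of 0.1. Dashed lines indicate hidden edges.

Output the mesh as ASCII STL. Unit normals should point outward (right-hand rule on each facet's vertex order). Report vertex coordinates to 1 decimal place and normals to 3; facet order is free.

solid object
 facet normal -0.139 0.982 -0.128
  outer loop
   vertex 1.2 4.4 4.2
   vertex 4.3 4.5 1.6
   vertex 0.8 4.2 3.1
  endloop
 endfacet
 facet normal 0.549 0.494 0.674
  outer loop
   vertex 1.2 4.4 4.2
   vertex 4.9 0.7 3.9
   vertex 4.3 4.5 1.6
  endloop
 endfacet
 facet normal -0.911 -0.318 -0.261
  outer loop
   vertex 1.3 4.0 1.6
   vertex 2.3 1.3 1.4
   vertex 0.8 4.2 3.1
  endloop
 endfacet
 facet normal -0.636 -0.180 -0.751
  outer loop
   vertex 1.3 4.0 1.6
   vertex 3.1 3.9 0.1
   vertex 2.3 1.3 1.4
  endloop
 endfacet
 facet normal -0.162 0.970 -0.183
  outer loop
   vertex 1.3 4.0 1.6
   vertex 0.8 4.2 3.1
   vertex 4.3 4.5 1.6
  endloop
 endfacet
 facet normal -0.159 0.954 -0.254
  outer loop
   vertex 1.3 4.0 1.6
   vertex 4.3 4.5 1.6
   vertex 3.1 3.9 0.1
  endloop
 endfacet
 facet normal 0.126 -0.927 -0.353
  outer loop
   vertex 4.2 1.9 0.5
   vertex 4.9 0.7 3.9
   vertex 2.3 1.3 1.4
  endloop
 endfacet
 facet normal -0.310 -0.347 -0.885
  outer loop
   vertex 4.2 1.9 0.5
   vertex 2.3 1.3 1.4
   vertex 3.1 3.9 0.1
  endloop
 endfacet
 facet normal 0.981 0.042 -0.187
  outer loop
   vertex 4.2 1.9 0.5
   vertex 4.3 4.5 1.6
   vertex 4.9 0.7 3.9
  endloop
 endfacet
 facet normal 0.703 0.254 -0.664
  outer loop
   vertex 4.2 1.9 0.5
   vertex 3.1 3.9 0.1
   vertex 4.3 4.5 1.6
  endloop
 endfacet
 facet normal -0.584 -0.680 0.444
  outer loop
   vertex 1.1 3.9 3.8
   vertex 2.3 1.3 1.4
   vertex 4.9 0.7 3.9
  endloop
 endfacet
 facet normal -0.444 -0.504 0.741
  outer loop
   vertex 1.1 3.9 3.8
   vertex 4.9 0.7 3.9
   vertex 1.2 4.4 4.2
  endloop
 endfacet
 facet normal -0.844 -0.518 0.140
  outer loop
   vertex 1.1 3.9 3.8
   vertex 0.8 4.2 3.1
   vertex 2.3 1.3 1.4
  endloop
 endfacet
 facet normal -0.929 -0.099 0.356
  outer loop
   vertex 1.1 3.9 3.8
   vertex 1.2 4.4 4.2
   vertex 0.8 4.2 3.1
  endloop
 endfacet
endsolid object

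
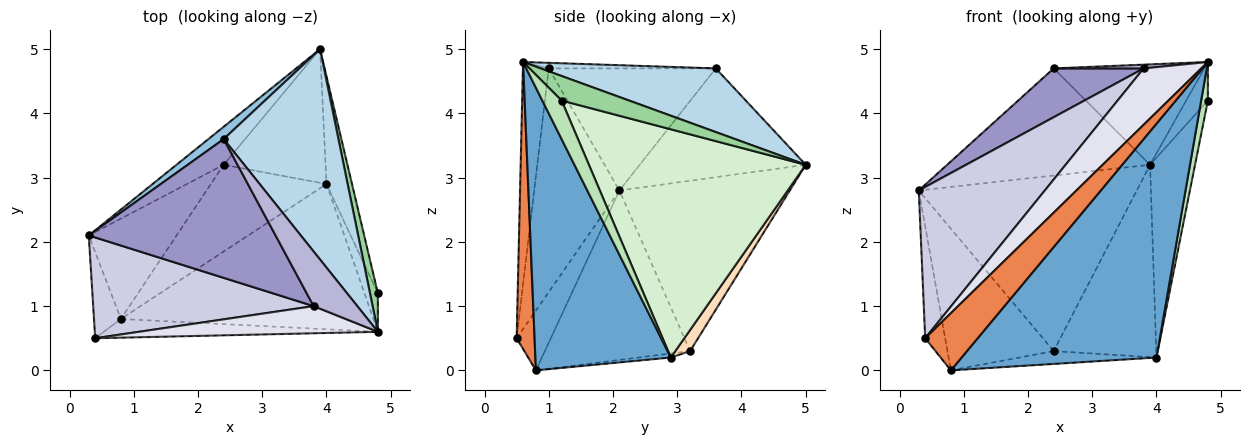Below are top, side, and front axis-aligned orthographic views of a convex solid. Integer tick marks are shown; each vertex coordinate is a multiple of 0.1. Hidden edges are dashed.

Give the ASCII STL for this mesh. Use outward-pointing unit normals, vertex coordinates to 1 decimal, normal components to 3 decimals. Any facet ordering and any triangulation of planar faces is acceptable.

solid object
 facet normal 0.508 -0.732 -0.454
  outer loop
   vertex 4.0 2.9 0.2
   vertex 4.8 0.6 4.8
   vertex 0.8 0.8 0.0
  endloop
 endfacet
 facet normal -0.631 0.771 0.089
  outer loop
   vertex 2.4 3.6 4.7
   vertex 3.9 5.0 3.2
   vertex 0.3 2.1 2.8
  endloop
 endfacet
 facet normal 0.448 0.385 0.807
  outer loop
   vertex 2.4 3.6 4.7
   vertex 4.8 0.6 4.8
   vertex 3.9 5.0 3.2
  endloop
 endfacet
 facet normal -0.805 0.470 -0.362
  outer loop
   vertex 0.4 0.5 0.5
   vertex 0.3 2.1 2.8
   vertex 0.8 0.8 0.0
  endloop
 endfacet
 facet normal 0.309 -0.904 -0.295
  outer loop
   vertex 0.4 0.5 0.5
   vertex 0.8 0.8 0.0
   vertex 4.8 0.6 4.8
  endloop
 endfacet
 facet normal -0.607 0.777 -0.168
  outer loop
   vertex 2.4 3.2 0.3
   vertex 0.3 2.1 2.8
   vertex 3.9 5.0 3.2
  endloop
 endfacet
 facet normal -0.745 0.545 -0.386
  outer loop
   vertex 2.4 3.2 0.3
   vertex 0.8 0.8 0.0
   vertex 0.3 2.1 2.8
  endloop
 endfacet
 facet normal 0.117 0.815 -0.567
  outer loop
   vertex 2.4 3.2 0.3
   vertex 3.9 5.0 3.2
   vertex 4.0 2.9 0.2
  endloop
 endfacet
 facet normal -0.034 0.146 -0.989
  outer loop
   vertex 2.4 3.2 0.3
   vertex 4.0 2.9 0.2
   vertex 0.8 0.8 0.0
  endloop
 endfacet
 facet normal 0.910 0.293 0.293
  outer loop
   vertex 4.8 1.2 4.2
   vertex 3.9 5.0 3.2
   vertex 4.8 0.6 4.8
  endloop
 endfacet
 facet normal 0.897 -0.312 -0.312
  outer loop
   vertex 4.8 1.2 4.2
   vertex 4.8 0.6 4.8
   vertex 4.0 2.9 0.2
  endloop
 endfacet
 facet normal 0.973 0.202 -0.109
  outer loop
   vertex 4.8 1.2 4.2
   vertex 4.0 2.9 0.2
   vertex 3.9 5.0 3.2
  endloop
 endfacet
 facet normal -0.525 -0.283 0.803
  outer loop
   vertex 3.8 1.0 4.7
   vertex 2.4 3.6 4.7
   vertex 0.3 2.1 2.8
  endloop
 endfacet
 facet normal -0.126 -0.068 0.990
  outer loop
   vertex 3.8 1.0 4.7
   vertex 4.8 0.6 4.8
   vertex 2.4 3.6 4.7
  endloop
 endfacet
 facet normal -0.490 -0.725 0.483
  outer loop
   vertex 3.8 1.0 4.7
   vertex 0.3 2.1 2.8
   vertex 0.4 0.5 0.5
  endloop
 endfacet
 facet normal -0.374 -0.835 0.403
  outer loop
   vertex 3.8 1.0 4.7
   vertex 0.4 0.5 0.5
   vertex 4.8 0.6 4.8
  endloop
 endfacet
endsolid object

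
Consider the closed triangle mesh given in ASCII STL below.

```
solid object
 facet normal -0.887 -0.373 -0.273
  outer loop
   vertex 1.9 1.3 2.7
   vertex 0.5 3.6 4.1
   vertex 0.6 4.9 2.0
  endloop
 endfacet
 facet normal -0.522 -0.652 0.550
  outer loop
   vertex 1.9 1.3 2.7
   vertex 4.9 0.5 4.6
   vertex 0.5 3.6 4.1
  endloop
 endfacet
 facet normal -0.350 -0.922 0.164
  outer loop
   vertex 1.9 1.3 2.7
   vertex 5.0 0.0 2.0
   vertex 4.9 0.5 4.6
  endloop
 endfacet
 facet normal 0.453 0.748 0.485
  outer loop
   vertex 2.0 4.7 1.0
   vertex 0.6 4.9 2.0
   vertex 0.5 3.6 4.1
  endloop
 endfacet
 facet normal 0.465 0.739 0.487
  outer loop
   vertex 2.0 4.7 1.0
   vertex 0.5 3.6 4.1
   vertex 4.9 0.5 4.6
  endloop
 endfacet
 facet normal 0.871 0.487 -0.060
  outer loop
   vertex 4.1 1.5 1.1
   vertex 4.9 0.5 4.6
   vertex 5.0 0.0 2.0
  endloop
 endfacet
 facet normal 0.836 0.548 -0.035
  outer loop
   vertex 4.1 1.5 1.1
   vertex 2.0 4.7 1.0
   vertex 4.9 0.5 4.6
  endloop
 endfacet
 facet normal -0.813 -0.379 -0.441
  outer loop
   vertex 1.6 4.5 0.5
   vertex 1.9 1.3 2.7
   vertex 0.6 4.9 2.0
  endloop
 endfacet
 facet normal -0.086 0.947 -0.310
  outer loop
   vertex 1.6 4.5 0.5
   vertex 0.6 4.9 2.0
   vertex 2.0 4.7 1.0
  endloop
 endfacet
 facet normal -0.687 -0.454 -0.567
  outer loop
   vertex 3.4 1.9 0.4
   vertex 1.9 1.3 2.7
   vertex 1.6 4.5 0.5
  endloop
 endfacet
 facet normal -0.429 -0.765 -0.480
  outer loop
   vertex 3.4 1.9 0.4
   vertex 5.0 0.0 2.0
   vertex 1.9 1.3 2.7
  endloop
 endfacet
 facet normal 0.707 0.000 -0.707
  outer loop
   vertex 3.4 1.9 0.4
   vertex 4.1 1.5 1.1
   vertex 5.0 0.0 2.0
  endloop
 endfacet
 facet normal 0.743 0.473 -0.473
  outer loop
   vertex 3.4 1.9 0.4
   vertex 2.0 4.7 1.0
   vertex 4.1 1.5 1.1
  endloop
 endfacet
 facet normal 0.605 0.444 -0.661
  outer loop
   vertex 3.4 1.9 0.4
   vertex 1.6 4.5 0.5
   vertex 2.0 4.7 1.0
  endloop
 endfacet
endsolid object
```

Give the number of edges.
21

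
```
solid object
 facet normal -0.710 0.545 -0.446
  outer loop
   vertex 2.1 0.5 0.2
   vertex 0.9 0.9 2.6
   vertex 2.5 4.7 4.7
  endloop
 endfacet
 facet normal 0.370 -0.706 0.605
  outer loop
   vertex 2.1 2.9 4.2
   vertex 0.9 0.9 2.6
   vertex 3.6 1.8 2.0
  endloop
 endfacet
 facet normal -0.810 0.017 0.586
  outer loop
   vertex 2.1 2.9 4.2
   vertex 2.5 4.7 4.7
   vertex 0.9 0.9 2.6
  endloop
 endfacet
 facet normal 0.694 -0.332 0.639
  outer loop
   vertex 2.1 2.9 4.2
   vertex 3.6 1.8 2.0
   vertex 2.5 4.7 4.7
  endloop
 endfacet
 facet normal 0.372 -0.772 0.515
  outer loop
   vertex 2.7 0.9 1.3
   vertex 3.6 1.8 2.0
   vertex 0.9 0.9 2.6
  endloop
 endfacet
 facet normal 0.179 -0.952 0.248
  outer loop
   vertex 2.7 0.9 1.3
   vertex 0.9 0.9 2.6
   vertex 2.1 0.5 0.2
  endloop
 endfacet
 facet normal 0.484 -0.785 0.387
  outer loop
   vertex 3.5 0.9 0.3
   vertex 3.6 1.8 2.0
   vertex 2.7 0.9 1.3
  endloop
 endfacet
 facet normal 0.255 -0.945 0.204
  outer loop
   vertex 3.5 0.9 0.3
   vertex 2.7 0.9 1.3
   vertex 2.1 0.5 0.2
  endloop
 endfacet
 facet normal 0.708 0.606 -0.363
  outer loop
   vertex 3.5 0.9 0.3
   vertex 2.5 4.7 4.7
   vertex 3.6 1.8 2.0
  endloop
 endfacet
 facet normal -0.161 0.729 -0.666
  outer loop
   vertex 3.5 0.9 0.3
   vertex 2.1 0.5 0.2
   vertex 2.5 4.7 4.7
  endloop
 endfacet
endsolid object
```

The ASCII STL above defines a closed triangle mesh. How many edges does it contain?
15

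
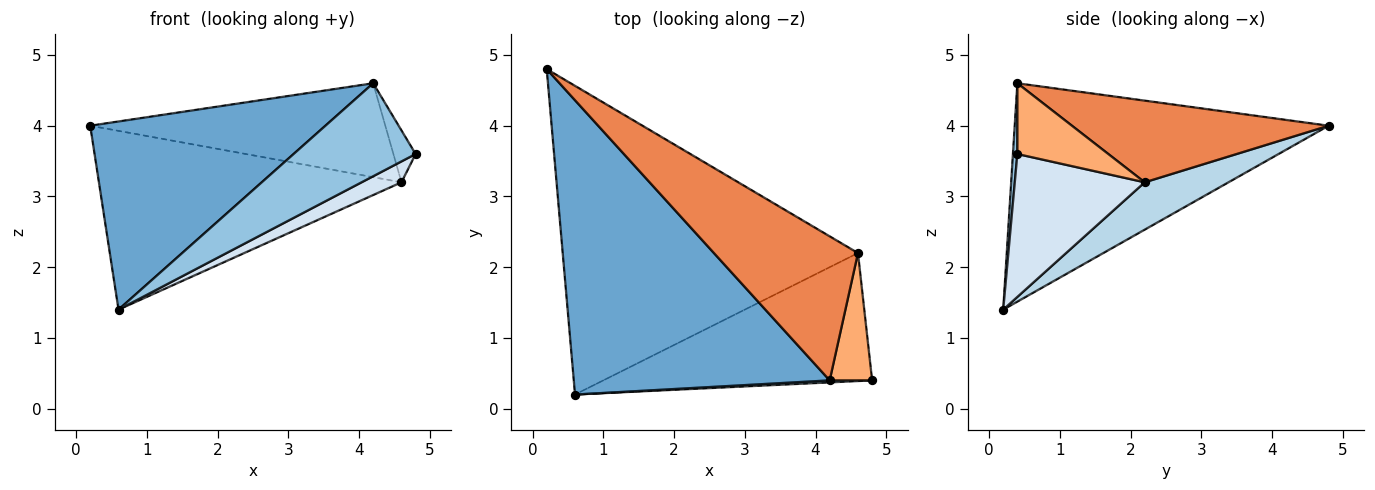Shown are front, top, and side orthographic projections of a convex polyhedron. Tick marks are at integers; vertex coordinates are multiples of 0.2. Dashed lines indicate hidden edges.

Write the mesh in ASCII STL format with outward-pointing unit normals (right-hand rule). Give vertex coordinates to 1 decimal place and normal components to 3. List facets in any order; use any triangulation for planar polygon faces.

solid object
 facet normal -0.584 -0.437 0.684
  outer loop
   vertex 4.2 0.4 4.6
   vertex 0.2 4.8 4.0
   vertex 0.6 0.2 1.4
  endloop
 endfacet
 facet normal 0.036 -0.999 0.022
  outer loop
   vertex 4.2 0.4 4.6
   vertex 0.6 0.2 1.4
   vertex 4.8 0.4 3.6
  endloop
 endfacet
 facet normal 0.137 0.496 -0.857
  outer loop
   vertex 4.6 2.2 3.2
   vertex 0.6 0.2 1.4
   vertex 0.2 4.8 4.0
  endloop
 endfacet
 facet normal 0.465 -0.143 -0.874
  outer loop
   vertex 4.6 2.2 3.2
   vertex 4.8 0.4 3.6
   vertex 0.6 0.2 1.4
  endloop
 endfacet
 facet normal 0.429 0.493 0.757
  outer loop
   vertex 4.6 2.2 3.2
   vertex 0.2 4.8 4.0
   vertex 4.2 0.4 4.6
  endloop
 endfacet
 facet normal 0.839 0.205 0.504
  outer loop
   vertex 4.6 2.2 3.2
   vertex 4.2 0.4 4.6
   vertex 4.8 0.4 3.6
  endloop
 endfacet
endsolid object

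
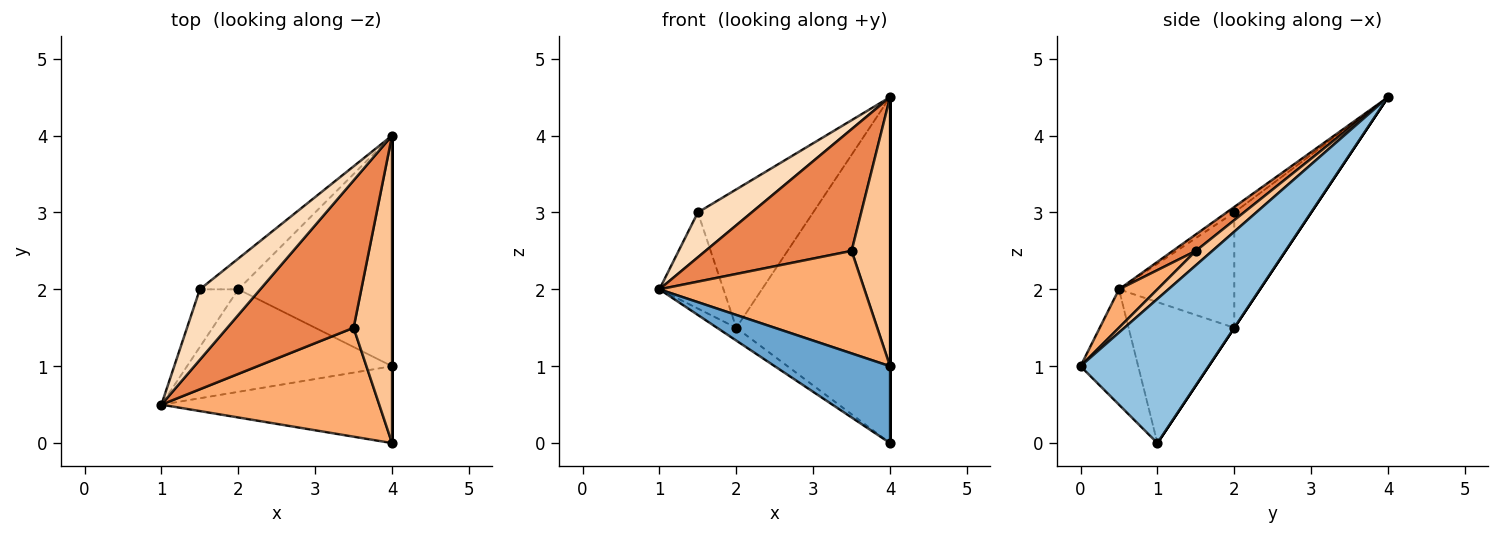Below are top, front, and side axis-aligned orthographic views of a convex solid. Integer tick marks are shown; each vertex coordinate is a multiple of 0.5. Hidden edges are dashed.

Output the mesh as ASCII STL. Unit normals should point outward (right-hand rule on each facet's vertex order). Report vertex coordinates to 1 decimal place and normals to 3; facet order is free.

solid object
 facet normal -0.333 -0.667 -0.667
  outer loop
   vertex 4.0 1.0 0.0
   vertex 4.0 0.0 1.0
   vertex 1.0 0.5 2.0
  endloop
 endfacet
 facet normal 1.000 0.000 0.000
  outer loop
   vertex 4.0 1.0 0.0
   vertex 4.0 4.0 4.5
   vertex 4.0 0.0 1.0
  endloop
 endfacet
 facet normal -0.564 0.102 -0.820
  outer loop
   vertex 2.0 2.0 1.5
   vertex 4.0 1.0 0.0
   vertex 1.0 0.5 2.0
  endloop
 endfacet
 facet normal 0.000 0.832 -0.555
  outer loop
   vertex 2.0 2.0 1.5
   vertex 4.0 4.0 4.5
   vertex 4.0 1.0 0.0
  endloop
 endfacet
 facet normal 0.100 -0.634 0.767
  outer loop
   vertex 3.5 1.5 2.5
   vertex 4.0 4.0 4.5
   vertex 1.0 0.5 2.0
  endloop
 endfacet
 facet normal 0.127 -0.680 0.722
  outer loop
   vertex 3.5 1.5 2.5
   vertex 1.0 0.5 2.0
   vertex 4.0 0.0 1.0
  endloop
 endfacet
 facet normal 0.272 -0.634 0.724
  outer loop
   vertex 3.5 1.5 2.5
   vertex 4.0 0.0 1.0
   vertex 4.0 4.0 4.5
  endloop
 endfacet
 facet normal -0.076 -0.535 0.841
  outer loop
   vertex 1.5 2.0 3.0
   vertex 1.0 0.5 2.0
   vertex 4.0 4.0 4.5
  endloop
 endfacet
 facet normal -0.839 0.466 -0.280
  outer loop
   vertex 1.5 2.0 3.0
   vertex 2.0 2.0 1.5
   vertex 1.0 0.5 2.0
  endloop
 endfacet
 facet normal -0.545 0.818 -0.182
  outer loop
   vertex 1.5 2.0 3.0
   vertex 4.0 4.0 4.5
   vertex 2.0 2.0 1.5
  endloop
 endfacet
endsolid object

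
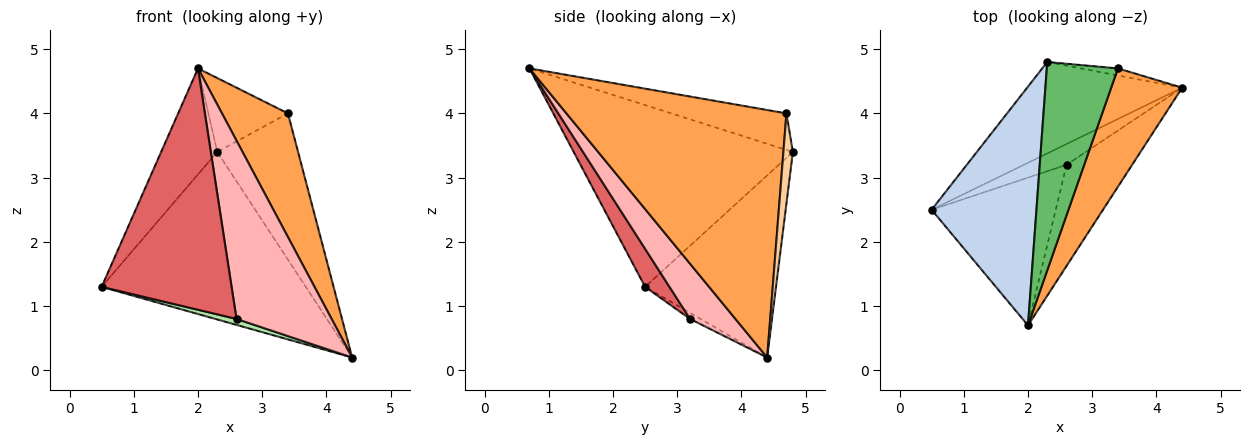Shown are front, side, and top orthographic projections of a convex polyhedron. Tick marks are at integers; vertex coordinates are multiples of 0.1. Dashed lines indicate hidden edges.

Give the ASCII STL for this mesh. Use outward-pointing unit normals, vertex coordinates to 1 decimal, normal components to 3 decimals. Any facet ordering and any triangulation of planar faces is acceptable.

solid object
 facet normal -0.490 0.765 -0.417
  outer loop
   vertex 2.3 4.8 3.4
   vertex 4.4 4.4 0.2
   vertex 0.5 2.5 1.3
  endloop
 endfacet
 facet normal -0.846 0.217 0.488
  outer loop
   vertex 2.3 4.8 3.4
   vertex 0.5 2.5 1.3
   vertex 2.0 0.7 4.7
  endloop
 endfacet
 facet normal 0.924 -0.277 0.265
  outer loop
   vertex 3.4 4.7 4.0
   vertex 2.0 0.7 4.7
   vertex 4.4 4.4 0.2
  endloop
 endfacet
 facet normal 0.116 0.992 -0.048
  outer loop
   vertex 3.4 4.7 4.0
   vertex 4.4 4.4 0.2
   vertex 2.3 4.8 3.4
  endloop
 endfacet
 facet normal -0.435 0.301 0.848
  outer loop
   vertex 3.4 4.7 4.0
   vertex 2.3 4.8 3.4
   vertex 2.0 0.7 4.7
  endloop
 endfacet
 facet normal -0.136 -0.272 -0.953
  outer loop
   vertex 2.6 3.2 0.8
   vertex 0.5 2.5 1.3
   vertex 4.4 4.4 0.2
  endloop
 endfacet
 facet normal 0.158 -0.842 -0.516
  outer loop
   vertex 2.6 3.2 0.8
   vertex 2.0 0.7 4.7
   vertex 0.5 2.5 1.3
  endloop
 endfacet
 facet normal 0.384 -0.803 -0.456
  outer loop
   vertex 2.6 3.2 0.8
   vertex 4.4 4.4 0.2
   vertex 2.0 0.7 4.7
  endloop
 endfacet
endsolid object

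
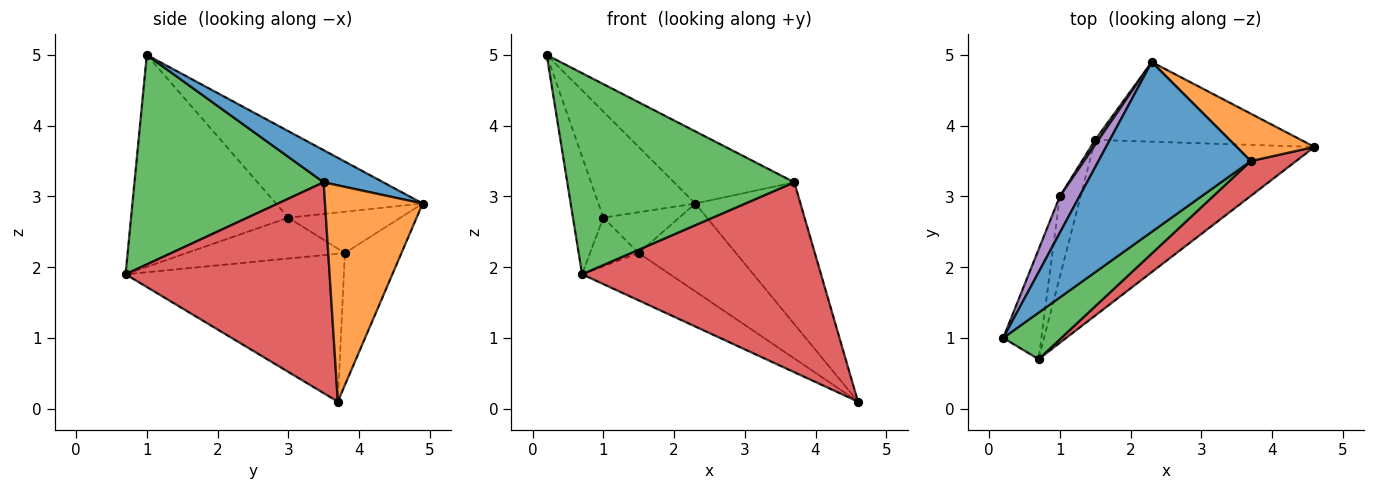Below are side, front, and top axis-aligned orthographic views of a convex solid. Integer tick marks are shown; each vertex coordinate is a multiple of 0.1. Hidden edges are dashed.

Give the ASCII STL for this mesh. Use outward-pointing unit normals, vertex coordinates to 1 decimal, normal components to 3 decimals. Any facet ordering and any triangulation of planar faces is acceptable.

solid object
 facet normal 0.190 0.384 0.903
  outer loop
   vertex 3.7 3.5 3.2
   vertex 2.3 4.9 2.9
   vertex 0.2 1.0 5.0
  endloop
 endfacet
 facet normal 0.661 0.712 0.238
  outer loop
   vertex 3.7 3.5 3.2
   vertex 4.6 3.7 0.1
   vertex 2.3 4.9 2.9
  endloop
 endfacet
 facet normal 0.630 -0.756 0.175
  outer loop
   vertex 3.7 3.5 3.2
   vertex 0.2 1.0 5.0
   vertex 0.7 0.7 1.9
  endloop
 endfacet
 facet normal 0.643 -0.753 0.138
  outer loop
   vertex 3.7 3.5 3.2
   vertex 0.7 0.7 1.9
   vertex 4.6 3.7 0.1
  endloop
 endfacet
 facet normal -0.820 0.541 0.186
  outer loop
   vertex 1.0 3.0 2.7
   vertex 0.2 1.0 5.0
   vertex 2.3 4.9 2.9
  endloop
 endfacet
 facet normal -0.967 0.187 -0.174
  outer loop
   vertex 1.0 3.0 2.7
   vertex 0.7 0.7 1.9
   vertex 0.2 1.0 5.0
  endloop
 endfacet
 facet normal -0.396 0.680 -0.617
  outer loop
   vertex 1.5 3.8 2.2
   vertex 2.3 4.9 2.9
   vertex 4.6 3.7 0.1
  endloop
 endfacet
 facet normal -0.827 0.559 0.067
  outer loop
   vertex 1.5 3.8 2.2
   vertex 1.0 3.0 2.7
   vertex 2.3 4.9 2.9
  endloop
 endfacet
 facet normal -0.542 0.218 -0.811
  outer loop
   vertex 1.5 3.8 2.2
   vertex 4.6 3.7 0.1
   vertex 0.7 0.7 1.9
  endloop
 endfacet
 facet normal -0.860 0.264 -0.437
  outer loop
   vertex 1.5 3.8 2.2
   vertex 0.7 0.7 1.9
   vertex 1.0 3.0 2.7
  endloop
 endfacet
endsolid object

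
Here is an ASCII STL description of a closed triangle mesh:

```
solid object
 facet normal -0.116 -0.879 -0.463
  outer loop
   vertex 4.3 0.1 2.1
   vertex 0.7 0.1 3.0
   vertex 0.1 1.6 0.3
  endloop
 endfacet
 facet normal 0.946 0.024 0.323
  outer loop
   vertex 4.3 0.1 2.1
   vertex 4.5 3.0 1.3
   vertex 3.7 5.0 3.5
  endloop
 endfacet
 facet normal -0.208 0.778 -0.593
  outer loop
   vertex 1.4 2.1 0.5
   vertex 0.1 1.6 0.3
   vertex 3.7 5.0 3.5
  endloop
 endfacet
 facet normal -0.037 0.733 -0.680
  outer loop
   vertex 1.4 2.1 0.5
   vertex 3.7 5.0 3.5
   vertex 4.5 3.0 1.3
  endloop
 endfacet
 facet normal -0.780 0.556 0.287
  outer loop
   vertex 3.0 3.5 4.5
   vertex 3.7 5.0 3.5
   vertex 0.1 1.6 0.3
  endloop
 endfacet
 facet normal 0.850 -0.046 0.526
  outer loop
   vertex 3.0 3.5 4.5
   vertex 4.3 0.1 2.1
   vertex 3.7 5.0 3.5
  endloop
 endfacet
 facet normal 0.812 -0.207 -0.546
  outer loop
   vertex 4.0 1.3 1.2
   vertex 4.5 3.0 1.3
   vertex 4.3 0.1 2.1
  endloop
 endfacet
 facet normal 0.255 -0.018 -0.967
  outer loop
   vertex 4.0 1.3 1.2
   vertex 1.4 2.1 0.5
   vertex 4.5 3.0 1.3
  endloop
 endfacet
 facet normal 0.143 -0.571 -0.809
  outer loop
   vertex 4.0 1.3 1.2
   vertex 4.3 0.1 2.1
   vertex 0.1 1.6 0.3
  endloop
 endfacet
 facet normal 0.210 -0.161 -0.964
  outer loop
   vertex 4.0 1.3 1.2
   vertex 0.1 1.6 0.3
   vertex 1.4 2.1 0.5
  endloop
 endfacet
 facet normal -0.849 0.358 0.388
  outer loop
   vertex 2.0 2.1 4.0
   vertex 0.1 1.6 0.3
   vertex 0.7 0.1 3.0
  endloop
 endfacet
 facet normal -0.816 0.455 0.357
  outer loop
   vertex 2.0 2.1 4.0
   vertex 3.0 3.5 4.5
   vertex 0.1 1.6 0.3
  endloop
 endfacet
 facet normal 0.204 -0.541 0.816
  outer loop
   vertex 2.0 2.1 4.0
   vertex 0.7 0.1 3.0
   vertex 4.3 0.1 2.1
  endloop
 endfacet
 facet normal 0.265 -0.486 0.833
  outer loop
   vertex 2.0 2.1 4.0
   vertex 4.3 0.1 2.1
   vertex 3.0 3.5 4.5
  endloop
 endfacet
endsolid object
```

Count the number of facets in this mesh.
14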